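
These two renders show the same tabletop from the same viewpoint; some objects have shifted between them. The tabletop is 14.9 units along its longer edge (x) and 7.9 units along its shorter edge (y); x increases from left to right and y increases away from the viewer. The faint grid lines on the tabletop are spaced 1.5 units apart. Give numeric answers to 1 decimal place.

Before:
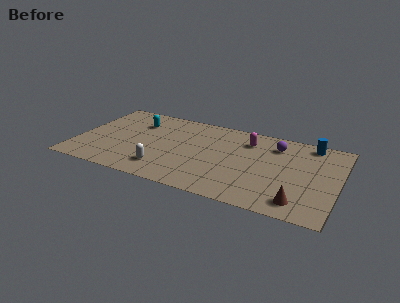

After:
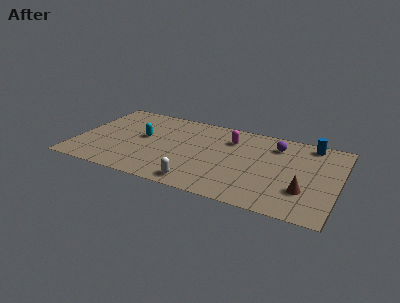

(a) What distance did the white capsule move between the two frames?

2.2

The white capsule moved from about (5.2, 1.7) to (7.3, 1.0), a distance of √(2.1² + 0.7²) ≈ 2.2.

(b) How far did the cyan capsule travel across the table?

1.5

From (3.2, 5.8) to (3.7, 4.4), the cyan capsule covered √(0.5² + 1.4²) ≈ 1.5 units.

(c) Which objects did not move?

the blue cylinder and the purple sphere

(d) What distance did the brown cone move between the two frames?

1.1

From (12.9, 1.3) to (13.1, 2.4), the brown cone covered √(0.2² + 1.1²) ≈ 1.1 units.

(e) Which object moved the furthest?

the white capsule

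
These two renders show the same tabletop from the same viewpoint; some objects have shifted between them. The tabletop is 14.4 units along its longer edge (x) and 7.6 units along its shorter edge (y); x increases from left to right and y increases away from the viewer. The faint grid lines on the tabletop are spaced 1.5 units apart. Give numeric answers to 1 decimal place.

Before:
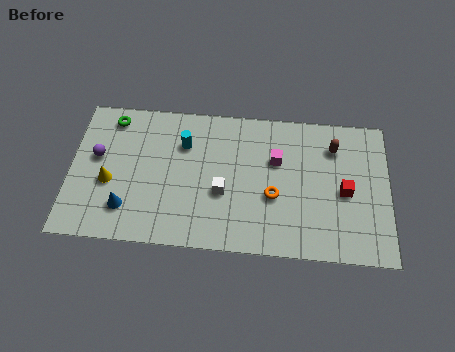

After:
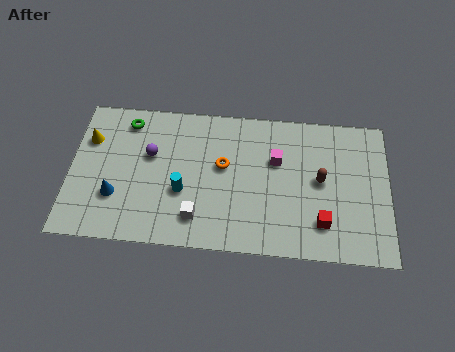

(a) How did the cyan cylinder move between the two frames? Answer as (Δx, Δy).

(0.0, -2.5)

The cyan cylinder was at about (5.1, 5.4) and moved to about (5.1, 2.9).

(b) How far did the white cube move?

1.8

The white cube moved from about (6.9, 3.0) to (5.8, 1.6), a distance of √(1.1² + 1.4²) ≈ 1.8.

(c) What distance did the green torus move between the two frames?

0.7

The green torus was near (1.8, 6.5) before and (2.5, 6.4) after, so it travelled √(0.7² + 0.1²) ≈ 0.7 units.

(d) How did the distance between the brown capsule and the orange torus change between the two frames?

+0.5

They were about 3.9 units apart before and 4.4 after — 0.5 units further apart.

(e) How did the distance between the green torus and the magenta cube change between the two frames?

-0.7

The distance was about 7.7 in the first image and 7.0 in the second, so they moved 0.7 units closer together.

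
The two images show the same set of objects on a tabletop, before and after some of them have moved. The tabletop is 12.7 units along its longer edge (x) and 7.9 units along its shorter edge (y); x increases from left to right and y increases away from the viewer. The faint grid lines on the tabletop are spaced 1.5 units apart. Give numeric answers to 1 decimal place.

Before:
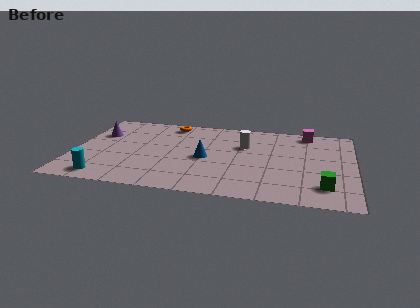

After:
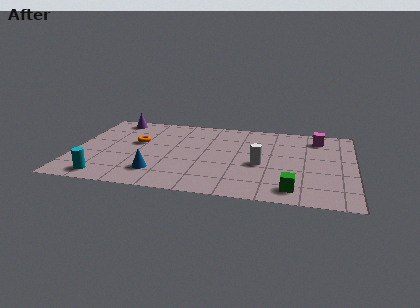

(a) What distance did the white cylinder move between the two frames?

2.0

From (7.7, 5.2) to (8.5, 3.4), the white cylinder covered √(0.8² + 1.8²) ≈ 2.0 units.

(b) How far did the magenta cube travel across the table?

0.7

From (10.5, 7.0) to (11.0, 6.5), the magenta cube covered √(0.5² + 0.5²) ≈ 0.7 units.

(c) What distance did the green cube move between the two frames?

1.5

From (11.4, 1.7) to (10.0, 1.2), the green cube covered √(1.4² + 0.5²) ≈ 1.5 units.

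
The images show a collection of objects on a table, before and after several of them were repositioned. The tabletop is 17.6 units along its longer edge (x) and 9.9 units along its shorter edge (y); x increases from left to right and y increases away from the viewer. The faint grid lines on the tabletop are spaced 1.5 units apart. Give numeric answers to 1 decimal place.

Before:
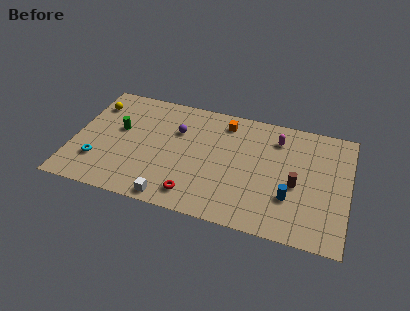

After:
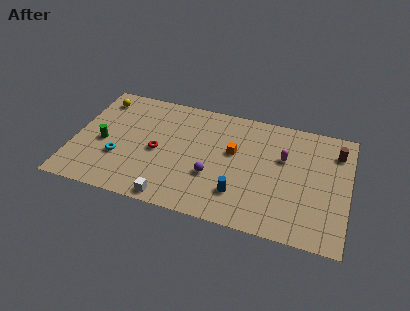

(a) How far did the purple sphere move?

4.1

From (6.5, 6.7) to (9.0, 3.5), the purple sphere covered √(2.5² + 3.2²) ≈ 4.1 units.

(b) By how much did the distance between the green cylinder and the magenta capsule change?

+1.4

Before: roughly 10.3 units apart; after: 11.7. That's 1.4 units further apart.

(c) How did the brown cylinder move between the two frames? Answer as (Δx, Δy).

(2.4, 3.4)

The brown cylinder started near (14.3, 4.3) and ended near (16.7, 7.7).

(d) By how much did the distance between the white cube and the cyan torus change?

-0.8

The distance was about 5.2 in the first image and 4.4 in the second, so they moved 0.8 units closer together.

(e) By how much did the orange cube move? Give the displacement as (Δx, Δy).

(0.7, -2.4)

From the two frames, the orange cube sits at roughly (9.5, 8.3) before and (10.2, 5.9) after.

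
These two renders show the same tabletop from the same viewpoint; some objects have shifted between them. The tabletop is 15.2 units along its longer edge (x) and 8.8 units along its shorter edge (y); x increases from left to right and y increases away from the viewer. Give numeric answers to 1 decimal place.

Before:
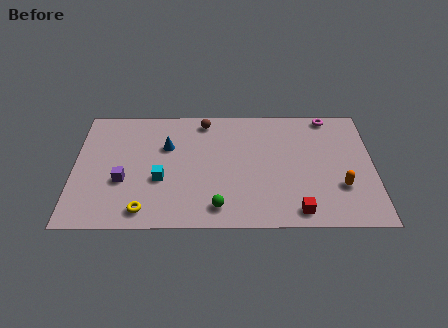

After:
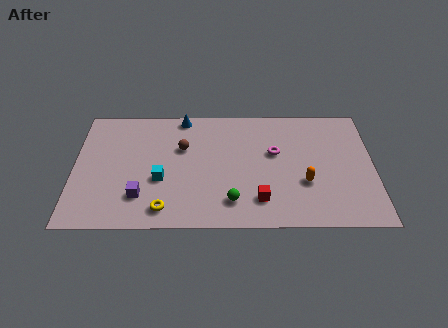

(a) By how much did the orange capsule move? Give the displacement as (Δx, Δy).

(-1.8, 0.3)

From the two frames, the orange capsule sits at roughly (13.5, 2.8) before and (11.7, 3.1) after.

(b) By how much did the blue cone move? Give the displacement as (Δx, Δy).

(0.8, 2.2)

From the two frames, the blue cone sits at roughly (4.7, 5.8) before and (5.5, 8.0) after.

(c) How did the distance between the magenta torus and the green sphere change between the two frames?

-4.6

They were about 8.7 units apart before and 4.1 after — 4.6 units closer together.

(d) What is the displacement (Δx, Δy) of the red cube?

(-1.9, 0.8)

From the two frames, the red cube sits at roughly (11.3, 1.1) before and (9.4, 1.9) after.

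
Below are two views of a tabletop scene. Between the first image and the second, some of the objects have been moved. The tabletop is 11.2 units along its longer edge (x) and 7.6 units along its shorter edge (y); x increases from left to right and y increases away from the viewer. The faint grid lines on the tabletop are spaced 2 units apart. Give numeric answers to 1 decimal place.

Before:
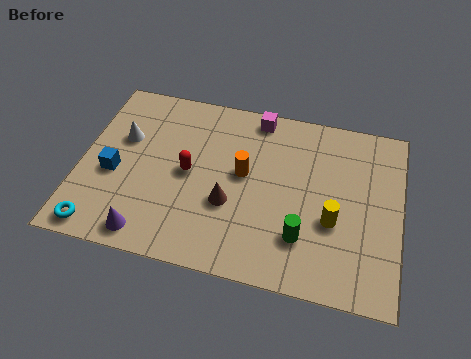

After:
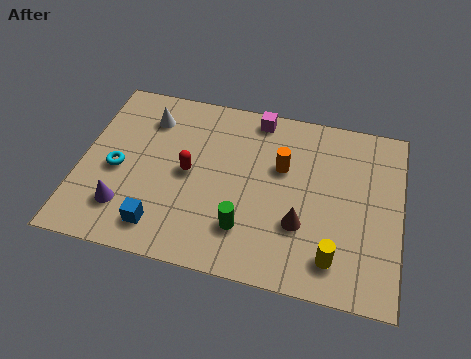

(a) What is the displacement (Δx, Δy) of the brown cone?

(2.5, -0.3)

The brown cone was at about (5.3, 2.8) and moved to about (7.8, 2.5).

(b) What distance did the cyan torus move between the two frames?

2.6

From (0.9, 0.8) to (1.3, 3.4), the cyan torus covered √(0.4² + 2.6²) ≈ 2.6 units.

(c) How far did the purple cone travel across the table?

1.3

From (2.6, 0.9) to (1.7, 1.8), the purple cone covered √(0.9² + 0.9²) ≈ 1.3 units.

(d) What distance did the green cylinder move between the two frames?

2.0

From (7.9, 2.0) to (5.9, 1.9), the green cylinder covered √(2.0² + 0.1²) ≈ 2.0 units.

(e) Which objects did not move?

the magenta cube and the red capsule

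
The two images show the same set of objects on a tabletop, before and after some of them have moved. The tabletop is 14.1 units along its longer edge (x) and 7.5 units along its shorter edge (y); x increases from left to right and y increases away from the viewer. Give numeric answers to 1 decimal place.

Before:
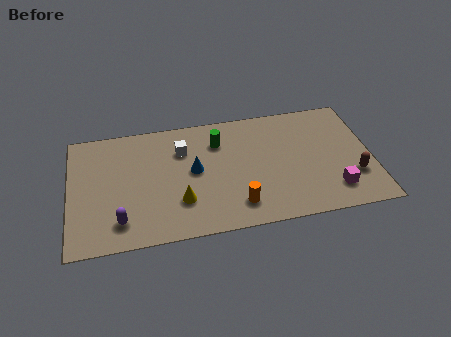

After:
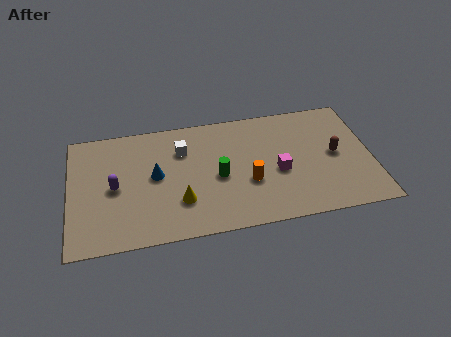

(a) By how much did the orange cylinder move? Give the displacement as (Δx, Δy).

(0.6, 1.3)

The orange cylinder started near (7.7, 1.5) and ended near (8.3, 2.8).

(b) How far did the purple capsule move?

2.1

The purple capsule moved from about (2.3, 1.5) to (2.1, 3.6), a distance of √(0.2² + 2.1²) ≈ 2.1.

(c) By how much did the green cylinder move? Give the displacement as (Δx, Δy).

(-0.1, -2.2)

The green cylinder was at about (7.0, 5.6) and moved to about (6.9, 3.4).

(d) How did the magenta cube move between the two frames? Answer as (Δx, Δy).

(-2.5, 1.6)

The magenta cube was at about (12.2, 1.6) and moved to about (9.7, 3.2).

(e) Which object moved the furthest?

the magenta cube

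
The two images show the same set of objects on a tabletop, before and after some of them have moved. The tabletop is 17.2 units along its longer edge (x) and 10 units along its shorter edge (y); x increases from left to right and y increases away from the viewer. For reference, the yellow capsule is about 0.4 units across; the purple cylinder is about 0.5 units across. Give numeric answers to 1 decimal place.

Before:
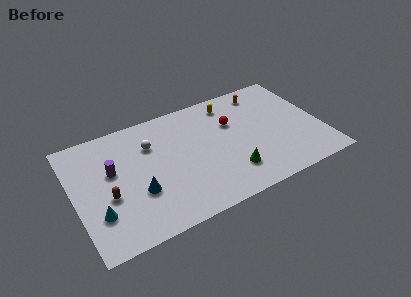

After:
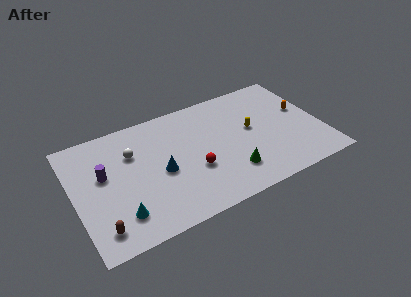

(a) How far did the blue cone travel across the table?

2.0

The blue cone was near (4.2, 3.5) before and (5.9, 4.5) after, so it travelled √(1.7² + 1.0²) ≈ 2.0 units.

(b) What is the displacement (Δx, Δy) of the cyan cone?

(1.4, -0.7)

The cyan cone was at about (1.4, 2.9) and moved to about (2.8, 2.2).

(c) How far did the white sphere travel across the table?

1.3

The white sphere was near (5.5, 7.1) before and (4.2, 6.9) after, so it travelled √(1.3² + 0.2²) ≈ 1.3 units.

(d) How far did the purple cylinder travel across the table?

0.6

The purple cylinder moved from about (2.7, 6.0) to (2.1, 5.9), a distance of √(0.6² + 0.1²) ≈ 0.6.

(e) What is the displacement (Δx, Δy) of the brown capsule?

(-0.8, -2.3)

The brown capsule started near (2.2, 4.0) and ended near (1.4, 1.7).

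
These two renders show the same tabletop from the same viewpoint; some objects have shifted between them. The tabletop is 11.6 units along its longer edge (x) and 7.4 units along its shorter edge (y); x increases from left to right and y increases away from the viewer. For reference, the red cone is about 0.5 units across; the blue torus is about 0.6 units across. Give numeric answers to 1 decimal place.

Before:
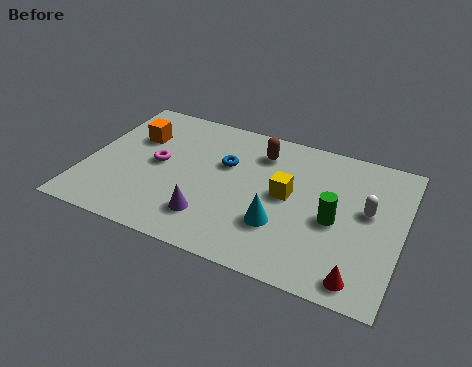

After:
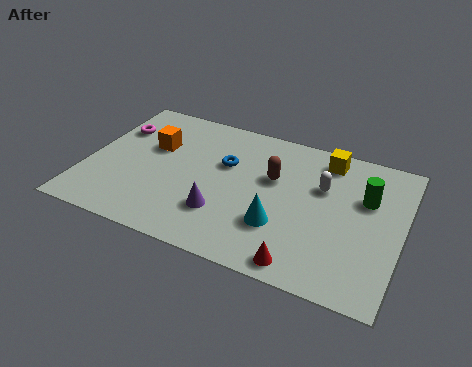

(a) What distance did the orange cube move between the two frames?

0.8

The orange cube moved from about (1.6, 5.0) to (2.3, 4.7), a distance of √(0.7² + 0.3²) ≈ 0.8.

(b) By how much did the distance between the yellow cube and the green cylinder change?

+0.3

They were about 1.9 units apart before and 2.2 after — 0.3 units further apart.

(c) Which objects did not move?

the blue torus and the cyan cone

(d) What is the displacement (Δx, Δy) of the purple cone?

(0.4, 0.4)

The purple cone was at about (4.8, 1.7) and moved to about (5.2, 2.1).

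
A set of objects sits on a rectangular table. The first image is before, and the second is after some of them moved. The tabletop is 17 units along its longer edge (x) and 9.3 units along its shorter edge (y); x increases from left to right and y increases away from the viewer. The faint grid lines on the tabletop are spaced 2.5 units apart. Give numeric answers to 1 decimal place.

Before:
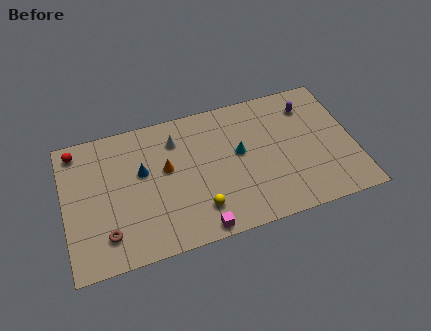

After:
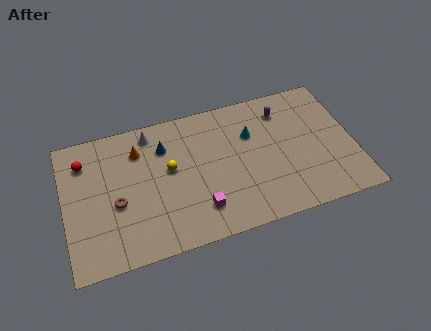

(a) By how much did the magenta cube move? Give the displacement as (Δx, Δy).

(0.1, 1.3)

From the two frames, the magenta cube sits at roughly (7.6, 0.8) before and (7.7, 2.1) after.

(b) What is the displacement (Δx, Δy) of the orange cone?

(-1.5, 1.7)

The orange cone was at about (6.0, 5.4) and moved to about (4.5, 7.1).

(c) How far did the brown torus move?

2.0

From (2.3, 2.0) to (3.0, 3.9), the brown torus covered √(0.7² + 1.9²) ≈ 2.0 units.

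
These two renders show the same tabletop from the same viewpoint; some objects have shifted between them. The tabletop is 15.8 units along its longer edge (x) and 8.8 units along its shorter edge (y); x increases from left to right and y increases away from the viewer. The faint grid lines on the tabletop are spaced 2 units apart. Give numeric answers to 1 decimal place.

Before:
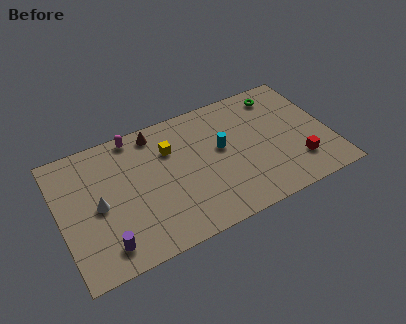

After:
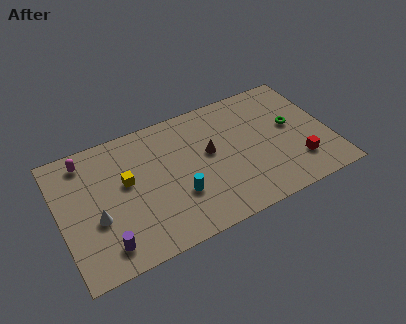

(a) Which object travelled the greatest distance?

the brown cone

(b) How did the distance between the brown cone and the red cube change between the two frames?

-3.9

They were about 9.5 units apart before and 5.6 after — 3.9 units closer together.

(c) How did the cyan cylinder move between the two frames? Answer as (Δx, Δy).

(-2.8, -2.1)

The cyan cylinder started near (9.5, 5.0) and ended near (6.7, 2.9).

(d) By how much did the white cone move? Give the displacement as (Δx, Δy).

(-0.2, -0.8)

From the two frames, the white cone sits at roughly (2.2, 4.2) before and (2.0, 3.4) after.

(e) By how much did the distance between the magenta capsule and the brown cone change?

+6.2

The distance was about 1.2 in the first image and 7.4 in the second, so they moved 6.2 units further apart.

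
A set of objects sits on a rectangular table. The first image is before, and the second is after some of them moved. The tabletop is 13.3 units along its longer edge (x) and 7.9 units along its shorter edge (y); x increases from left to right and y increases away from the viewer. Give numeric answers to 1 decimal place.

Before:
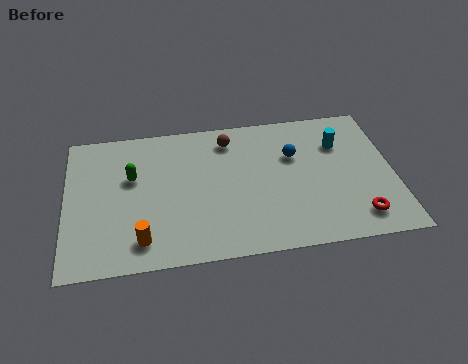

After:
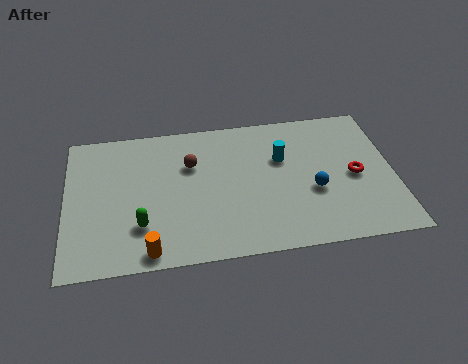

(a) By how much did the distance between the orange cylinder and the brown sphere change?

-1.5

The distance was about 6.3 in the first image and 4.8 in the second, so they moved 1.5 units closer together.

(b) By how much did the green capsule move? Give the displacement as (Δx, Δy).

(0.3, -2.7)

From the two frames, the green capsule sits at roughly (2.7, 4.9) before and (3.0, 2.2) after.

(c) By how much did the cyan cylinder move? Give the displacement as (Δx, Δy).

(-2.4, -0.5)

The cyan cylinder was at about (11.2, 5.6) and moved to about (8.8, 5.1).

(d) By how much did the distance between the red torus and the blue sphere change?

-2.7

The distance was about 4.5 in the first image and 1.8 in the second, so they moved 2.7 units closer together.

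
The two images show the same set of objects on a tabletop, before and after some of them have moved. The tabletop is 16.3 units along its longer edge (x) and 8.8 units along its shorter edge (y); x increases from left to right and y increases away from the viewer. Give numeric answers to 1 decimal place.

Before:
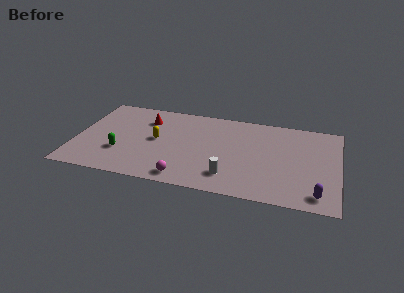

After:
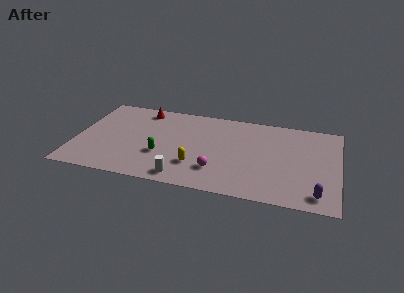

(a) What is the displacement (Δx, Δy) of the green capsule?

(2.5, 0.3)

From the two frames, the green capsule sits at roughly (2.9, 2.8) before and (5.4, 3.1) after.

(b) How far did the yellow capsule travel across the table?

3.3

From (5.0, 4.6) to (7.6, 2.5), the yellow capsule covered √(2.6² + 2.1²) ≈ 3.3 units.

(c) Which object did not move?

the purple capsule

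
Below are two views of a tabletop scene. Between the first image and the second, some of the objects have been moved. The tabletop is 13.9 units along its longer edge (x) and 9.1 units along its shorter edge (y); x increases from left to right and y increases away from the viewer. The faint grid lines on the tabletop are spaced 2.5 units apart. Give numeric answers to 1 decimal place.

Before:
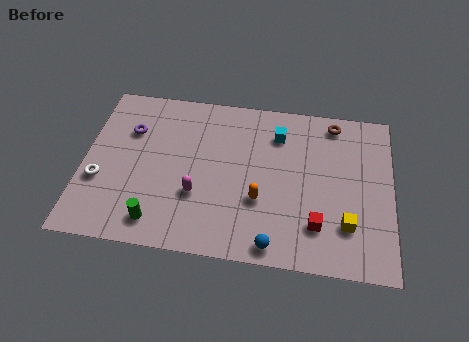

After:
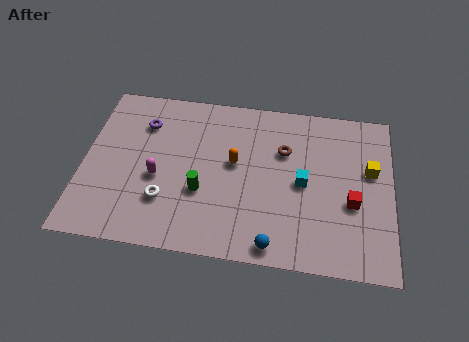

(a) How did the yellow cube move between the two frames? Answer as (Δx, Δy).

(1.0, 3.1)

From the two frames, the yellow cube sits at roughly (11.9, 2.4) before and (12.9, 5.5) after.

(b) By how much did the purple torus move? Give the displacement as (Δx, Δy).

(0.6, 0.5)

From the two frames, the purple torus sits at roughly (2.0, 6.3) before and (2.6, 6.8) after.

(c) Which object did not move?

the blue sphere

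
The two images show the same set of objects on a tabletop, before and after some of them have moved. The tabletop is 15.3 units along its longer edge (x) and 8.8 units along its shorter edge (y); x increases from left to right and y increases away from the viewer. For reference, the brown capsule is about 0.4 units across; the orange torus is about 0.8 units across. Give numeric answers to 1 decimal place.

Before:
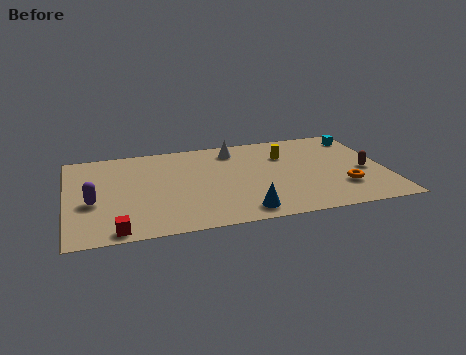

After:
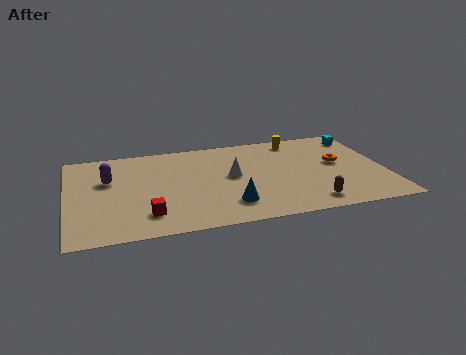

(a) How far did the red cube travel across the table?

1.9

The red cube was near (2.2, 0.8) before and (3.7, 1.9) after, so it travelled √(1.5² + 1.1²) ≈ 1.9 units.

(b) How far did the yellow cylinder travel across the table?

1.6

From (10.6, 6.2) to (11.3, 7.6), the yellow cylinder covered √(0.7² + 1.4²) ≈ 1.6 units.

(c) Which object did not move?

the cyan cube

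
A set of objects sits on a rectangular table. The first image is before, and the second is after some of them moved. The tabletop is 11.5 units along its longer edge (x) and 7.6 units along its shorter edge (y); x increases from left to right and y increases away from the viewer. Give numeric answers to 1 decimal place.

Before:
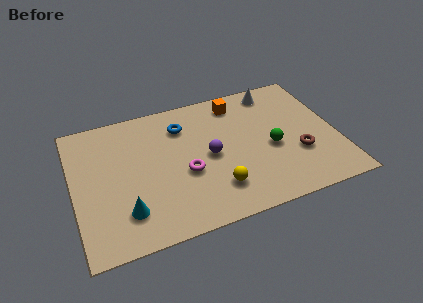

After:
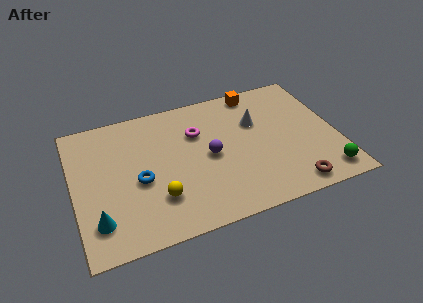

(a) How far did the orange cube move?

1.0

The orange cube was near (7.4, 6.4) before and (8.3, 6.8) after, so it travelled √(0.9² + 0.4²) ≈ 1.0 units.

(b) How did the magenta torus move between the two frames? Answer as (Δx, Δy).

(0.7, 2.1)

The magenta torus was at about (4.8, 3.1) and moved to about (5.5, 5.2).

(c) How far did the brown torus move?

1.8

From (9.7, 2.6) to (9.2, 0.9), the brown torus covered √(0.5² + 1.7²) ≈ 1.8 units.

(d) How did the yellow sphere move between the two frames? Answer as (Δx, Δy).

(-2.5, 0.3)

The yellow sphere started near (6.0, 1.8) and ended near (3.5, 2.1).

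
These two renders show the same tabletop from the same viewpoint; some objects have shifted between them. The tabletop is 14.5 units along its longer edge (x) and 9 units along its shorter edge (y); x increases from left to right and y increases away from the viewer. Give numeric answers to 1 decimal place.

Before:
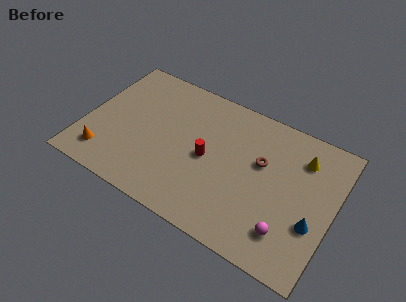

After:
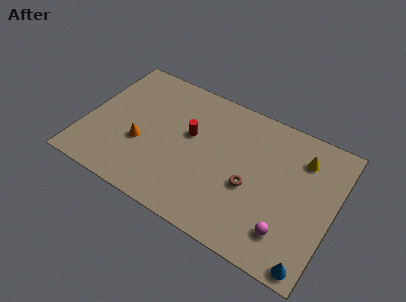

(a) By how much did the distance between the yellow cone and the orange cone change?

-2.4

Before: roughly 12.1 units apart; after: 9.7. That's 2.4 units closer together.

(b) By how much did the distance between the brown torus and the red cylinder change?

+0.9

They were about 3.2 units apart before and 4.1 after — 0.9 units further apart.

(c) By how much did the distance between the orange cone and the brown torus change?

-3.1

Before: roughly 9.5 units apart; after: 6.4. That's 3.1 units closer together.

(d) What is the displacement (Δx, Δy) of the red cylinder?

(-1.2, 1.0)

The red cylinder was at about (7.2, 4.3) and moved to about (6.0, 5.3).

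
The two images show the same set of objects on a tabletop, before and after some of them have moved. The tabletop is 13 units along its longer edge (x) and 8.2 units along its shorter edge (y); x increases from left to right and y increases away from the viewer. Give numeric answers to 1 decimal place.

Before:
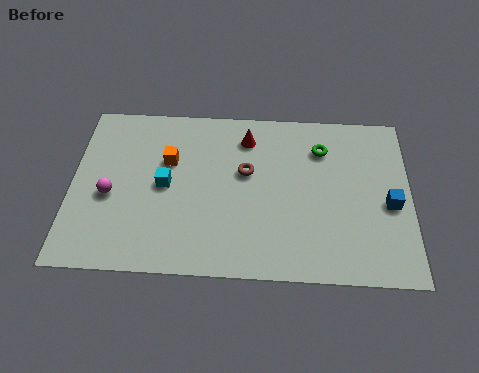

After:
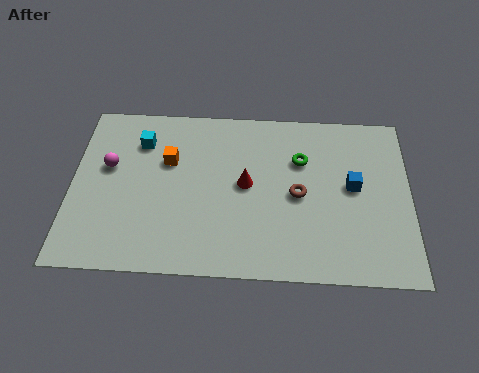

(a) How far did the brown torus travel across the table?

2.2

From (6.7, 4.9) to (8.7, 3.9), the brown torus covered √(2.0² + 1.0²) ≈ 2.2 units.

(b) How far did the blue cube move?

1.6

From (12.2, 3.6) to (10.8, 4.4), the blue cube covered √(1.4² + 0.8²) ≈ 1.6 units.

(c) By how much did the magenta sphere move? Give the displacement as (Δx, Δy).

(-0.1, 1.4)

The magenta sphere was at about (1.5, 3.5) and moved to about (1.4, 4.9).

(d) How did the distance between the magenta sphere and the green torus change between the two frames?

-1.1

They were about 8.5 units apart before and 7.4 after — 1.1 units closer together.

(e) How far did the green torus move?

1.0

From (9.6, 6.2) to (8.8, 5.6), the green torus covered √(0.8² + 0.6²) ≈ 1.0 units.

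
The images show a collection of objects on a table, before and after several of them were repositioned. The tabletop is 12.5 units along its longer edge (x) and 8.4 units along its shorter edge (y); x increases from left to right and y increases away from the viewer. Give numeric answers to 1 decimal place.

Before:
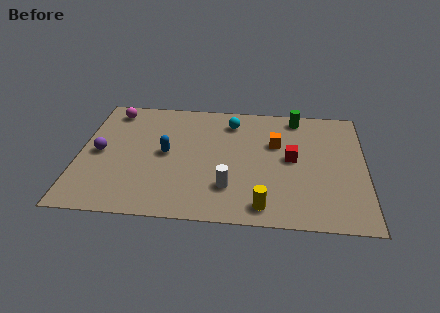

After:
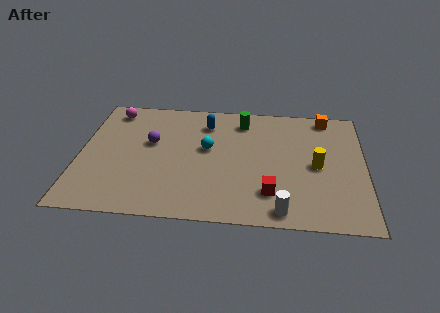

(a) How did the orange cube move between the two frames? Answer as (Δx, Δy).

(2.2, 2.1)

From the two frames, the orange cube sits at roughly (8.6, 5.4) before and (10.8, 7.5) after.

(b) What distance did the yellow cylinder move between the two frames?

3.7

The yellow cylinder was near (8.1, 1.1) before and (10.4, 4.0) after, so it travelled √(2.3² + 2.9²) ≈ 3.7 units.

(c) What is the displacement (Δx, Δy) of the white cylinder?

(2.3, -1.3)

From the two frames, the white cylinder sits at roughly (6.6, 2.2) before and (8.9, 0.9) after.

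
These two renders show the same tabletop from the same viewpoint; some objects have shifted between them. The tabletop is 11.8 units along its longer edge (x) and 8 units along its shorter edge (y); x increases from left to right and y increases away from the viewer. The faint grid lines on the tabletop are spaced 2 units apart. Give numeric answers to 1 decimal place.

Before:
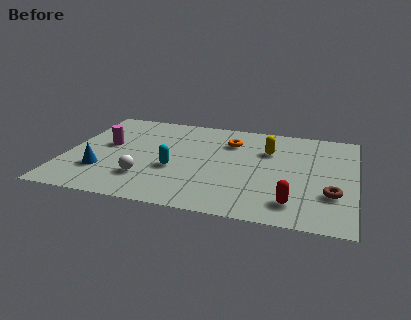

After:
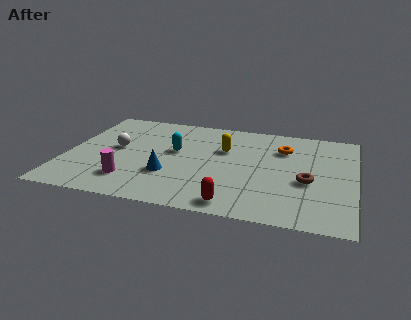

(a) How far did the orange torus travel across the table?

2.2

The orange torus was near (6.6, 5.9) before and (8.8, 5.8) after, so it travelled √(2.2² + 0.1²) ≈ 2.2 units.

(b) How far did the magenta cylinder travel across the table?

3.0

The magenta cylinder was near (1.6, 4.5) before and (2.8, 1.8) after, so it travelled √(1.2² + 2.7²) ≈ 3.0 units.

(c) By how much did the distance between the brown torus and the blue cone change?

-3.7

They were about 9.3 units apart before and 5.6 after — 3.7 units closer together.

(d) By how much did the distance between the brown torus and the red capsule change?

+1.9

Before: roughly 1.8 units apart; after: 3.7. That's 1.9 units further apart.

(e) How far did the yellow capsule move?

1.8

From (8.2, 5.5) to (6.4, 5.2), the yellow capsule covered √(1.8² + 0.3²) ≈ 1.8 units.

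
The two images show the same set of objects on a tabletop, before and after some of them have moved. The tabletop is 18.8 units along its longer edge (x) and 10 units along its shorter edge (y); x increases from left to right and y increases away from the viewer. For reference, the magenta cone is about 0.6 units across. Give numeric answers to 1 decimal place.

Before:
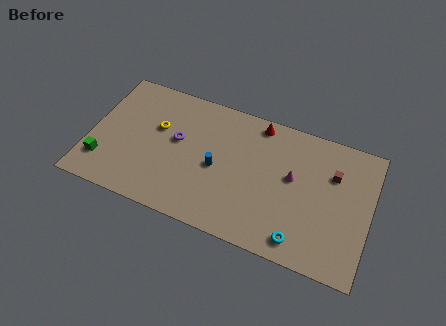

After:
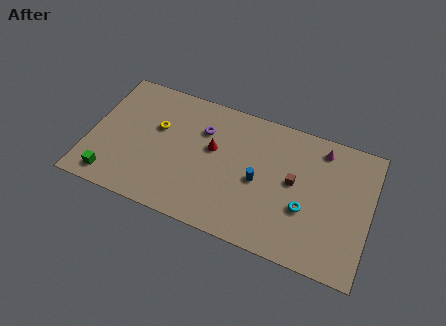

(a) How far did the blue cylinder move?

2.8

From (8.6, 4.6) to (11.4, 4.6), the blue cylinder covered √(2.8² + 0.0²) ≈ 2.8 units.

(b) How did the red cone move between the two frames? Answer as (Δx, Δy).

(-2.8, -3.0)

From the two frames, the red cone sits at roughly (11.0, 8.9) before and (8.2, 5.9) after.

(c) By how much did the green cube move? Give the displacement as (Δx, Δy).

(0.7, -1.0)

From the two frames, the green cube sits at roughly (1.1, 2.4) before and (1.8, 1.4) after.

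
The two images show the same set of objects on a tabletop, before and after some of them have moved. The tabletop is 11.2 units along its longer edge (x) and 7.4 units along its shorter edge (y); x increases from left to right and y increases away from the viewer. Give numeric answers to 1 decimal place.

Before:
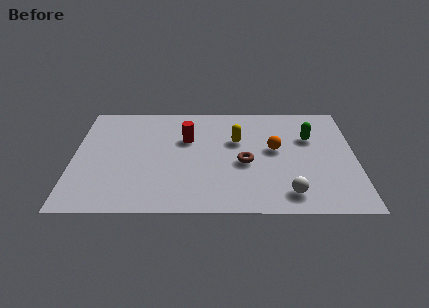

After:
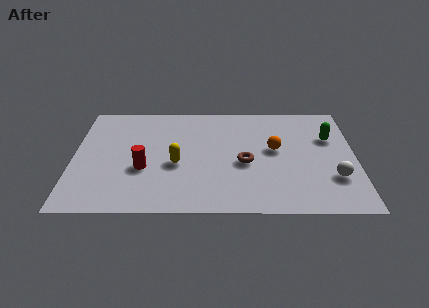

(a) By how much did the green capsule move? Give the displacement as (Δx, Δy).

(0.8, 0.0)

The green capsule started near (9.4, 4.9) and ended near (10.2, 4.9).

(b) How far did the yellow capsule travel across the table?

2.9

The yellow capsule moved from about (6.5, 4.7) to (4.1, 3.1), a distance of √(2.4² + 1.6²) ≈ 2.9.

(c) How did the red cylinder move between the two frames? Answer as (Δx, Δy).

(-1.7, -2.0)

The red cylinder was at about (4.5, 4.8) and moved to about (2.8, 2.8).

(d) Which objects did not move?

the brown torus and the orange sphere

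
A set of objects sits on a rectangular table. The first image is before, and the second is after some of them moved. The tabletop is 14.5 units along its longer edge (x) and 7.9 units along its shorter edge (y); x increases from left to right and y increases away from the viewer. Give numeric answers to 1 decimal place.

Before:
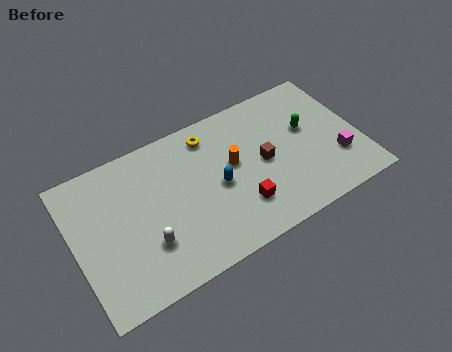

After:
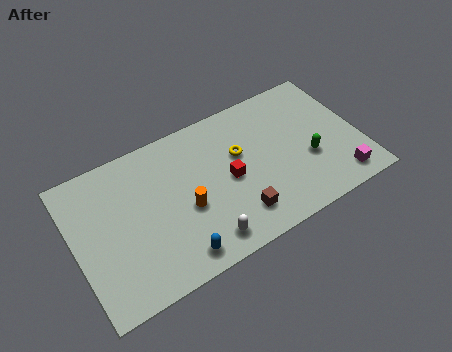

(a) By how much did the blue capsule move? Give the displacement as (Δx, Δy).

(-2.5, -2.6)

The blue capsule started near (7.2, 3.7) and ended near (4.7, 1.1).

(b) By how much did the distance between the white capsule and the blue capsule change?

-2.6

Before: roughly 4.0 units apart; after: 1.4. That's 2.6 units closer together.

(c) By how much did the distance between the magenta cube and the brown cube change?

+1.3

They were about 3.9 units apart before and 5.2 after — 1.3 units further apart.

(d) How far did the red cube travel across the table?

1.7

The red cube was near (8.1, 2.1) before and (7.8, 3.8) after, so it travelled √(0.3² + 1.7²) ≈ 1.7 units.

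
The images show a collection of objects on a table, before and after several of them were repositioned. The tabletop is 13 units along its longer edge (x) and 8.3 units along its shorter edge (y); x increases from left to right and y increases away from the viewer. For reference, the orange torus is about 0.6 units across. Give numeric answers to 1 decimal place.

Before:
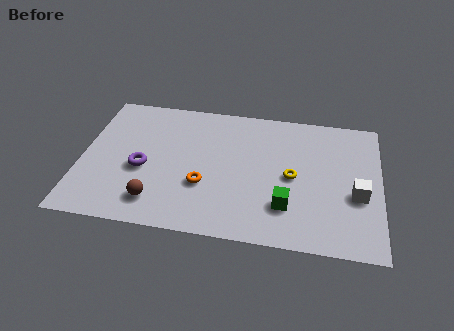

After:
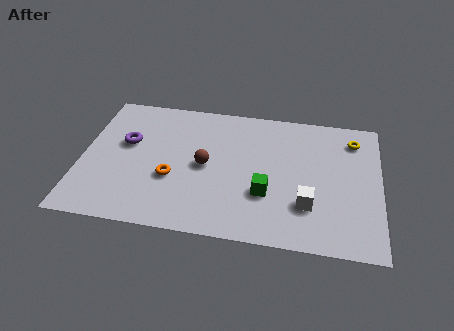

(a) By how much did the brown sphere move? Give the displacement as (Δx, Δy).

(2.0, 2.5)

From the two frames, the brown sphere sits at roughly (3.4, 1.6) before and (5.4, 4.1) after.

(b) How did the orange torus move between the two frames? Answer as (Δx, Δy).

(-1.4, 0.2)

From the two frames, the orange torus sits at roughly (5.4, 2.9) before and (4.0, 3.1) after.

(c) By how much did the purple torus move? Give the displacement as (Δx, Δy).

(-0.8, 1.5)

From the two frames, the purple torus sits at roughly (2.7, 3.5) before and (1.9, 5.0) after.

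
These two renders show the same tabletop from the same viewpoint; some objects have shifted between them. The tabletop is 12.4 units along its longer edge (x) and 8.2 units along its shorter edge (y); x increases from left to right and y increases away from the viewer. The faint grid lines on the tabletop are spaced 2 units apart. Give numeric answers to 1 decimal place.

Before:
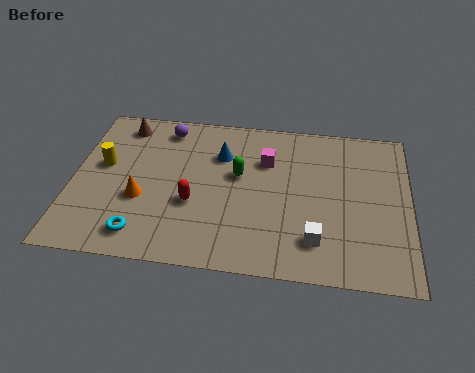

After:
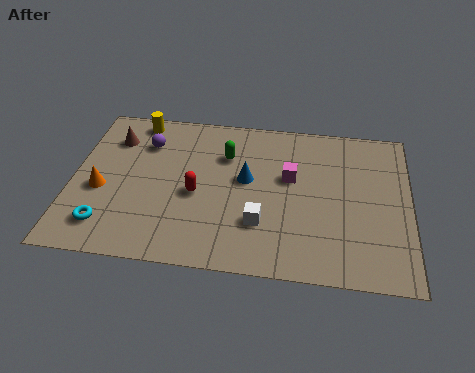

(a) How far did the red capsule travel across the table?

0.5

The red capsule moved from about (4.5, 3.1) to (4.6, 3.6), a distance of √(0.1² + 0.5²) ≈ 0.5.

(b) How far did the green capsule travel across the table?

1.1

The green capsule moved from about (6.1, 4.8) to (5.6, 5.8), a distance of √(0.5² + 1.0²) ≈ 1.1.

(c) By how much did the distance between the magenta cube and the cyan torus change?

+1.2

They were about 6.2 units apart before and 7.4 after — 1.2 units further apart.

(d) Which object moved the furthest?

the yellow cylinder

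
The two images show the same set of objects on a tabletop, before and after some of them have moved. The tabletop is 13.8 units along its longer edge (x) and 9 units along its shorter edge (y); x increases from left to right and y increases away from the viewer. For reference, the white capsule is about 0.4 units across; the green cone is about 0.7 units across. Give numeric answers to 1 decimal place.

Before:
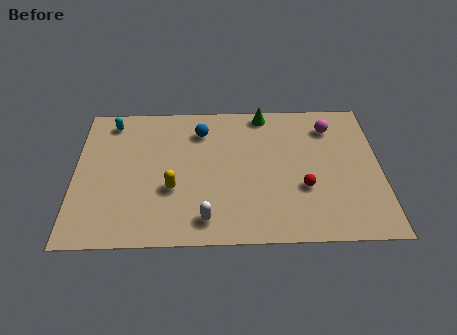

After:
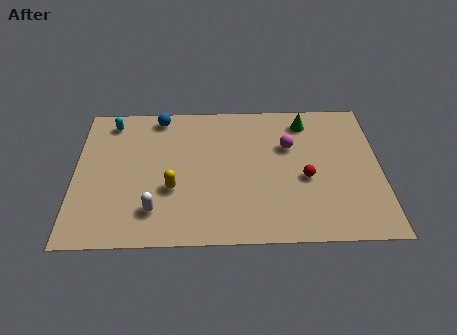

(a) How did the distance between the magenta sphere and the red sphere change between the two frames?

-1.9

They were about 4.1 units apart before and 2.2 after — 1.9 units closer together.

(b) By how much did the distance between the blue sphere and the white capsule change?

+0.4

The distance was about 5.6 in the first image and 6.0 in the second, so they moved 0.4 units further apart.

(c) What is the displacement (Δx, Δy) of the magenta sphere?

(-1.9, -1.2)

The magenta sphere started near (11.6, 7.1) and ended near (9.7, 5.9).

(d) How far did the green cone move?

2.0

From (8.6, 8.1) to (10.5, 7.5), the green cone covered √(1.9² + 0.6²) ≈ 2.0 units.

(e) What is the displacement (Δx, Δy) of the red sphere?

(0.1, 0.6)

The red sphere started near (10.3, 3.2) and ended near (10.4, 3.8).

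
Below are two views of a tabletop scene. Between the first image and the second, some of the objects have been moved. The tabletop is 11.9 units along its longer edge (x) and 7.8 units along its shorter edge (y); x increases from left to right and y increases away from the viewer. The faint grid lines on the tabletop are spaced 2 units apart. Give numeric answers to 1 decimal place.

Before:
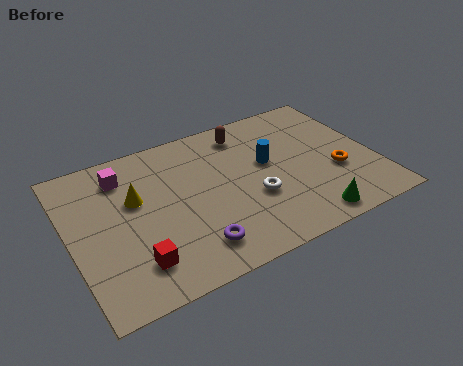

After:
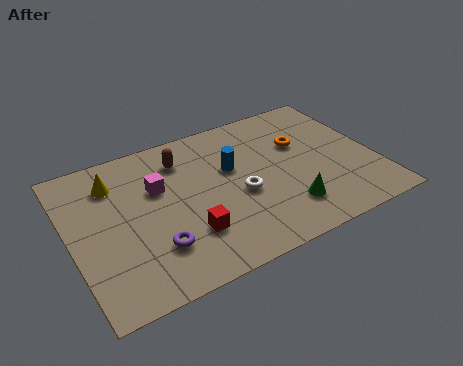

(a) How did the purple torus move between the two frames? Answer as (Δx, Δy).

(-1.4, 0.6)

From the two frames, the purple torus sits at roughly (4.4, 1.5) before and (3.0, 2.1) after.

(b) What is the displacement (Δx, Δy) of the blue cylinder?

(-1.4, 0.3)

The blue cylinder started near (7.8, 4.5) and ended near (6.4, 4.8).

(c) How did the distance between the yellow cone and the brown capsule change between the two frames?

-2.2

They were about 4.9 units apart before and 2.7 after — 2.2 units closer together.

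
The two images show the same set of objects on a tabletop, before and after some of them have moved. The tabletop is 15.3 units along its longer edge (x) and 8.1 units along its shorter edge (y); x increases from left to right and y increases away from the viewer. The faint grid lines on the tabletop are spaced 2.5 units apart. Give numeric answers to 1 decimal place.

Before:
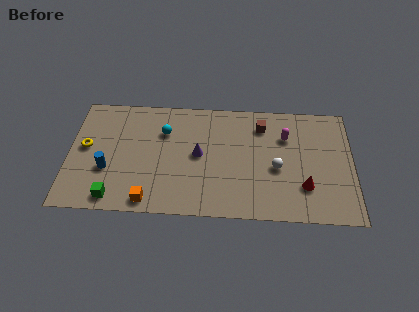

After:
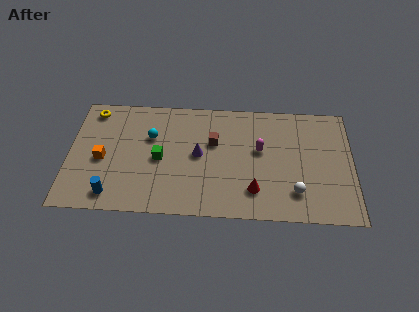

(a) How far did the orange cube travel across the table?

3.7

The orange cube moved from about (4.4, 0.9) to (1.8, 3.6), a distance of √(2.6² + 2.7²) ≈ 3.7.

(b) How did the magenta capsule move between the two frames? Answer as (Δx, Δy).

(-1.4, -1.0)

The magenta capsule started near (11.7, 5.7) and ended near (10.3, 4.7).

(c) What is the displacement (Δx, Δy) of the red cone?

(-2.7, -0.4)

From the two frames, the red cone sits at roughly (12.7, 2.3) before and (10.0, 1.9) after.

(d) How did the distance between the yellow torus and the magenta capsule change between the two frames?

-1.5

They were about 10.9 units apart before and 9.4 after — 1.5 units closer together.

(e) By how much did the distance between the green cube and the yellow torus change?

+1.1

Before: roughly 3.8 units apart; after: 4.9. That's 1.1 units further apart.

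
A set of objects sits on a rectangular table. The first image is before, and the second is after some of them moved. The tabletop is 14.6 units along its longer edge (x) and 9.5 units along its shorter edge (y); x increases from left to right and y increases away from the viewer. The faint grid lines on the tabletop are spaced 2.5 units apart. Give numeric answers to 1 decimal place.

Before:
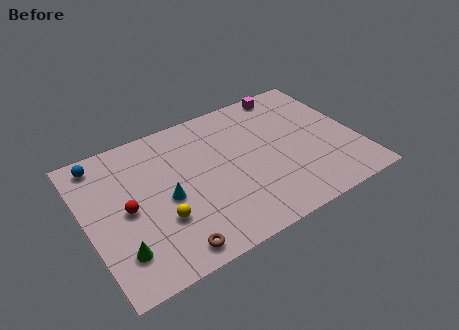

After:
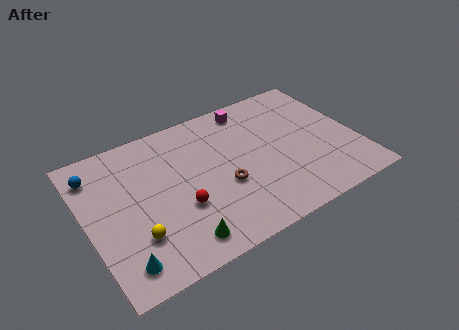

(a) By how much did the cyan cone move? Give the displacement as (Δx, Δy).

(-2.8, -2.8)

The cyan cone started near (4.2, 4.3) and ended near (1.4, 1.5).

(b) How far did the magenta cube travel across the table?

2.2

From (11.6, 8.6) to (9.4, 8.3), the magenta cube covered √(2.2² + 0.3²) ≈ 2.2 units.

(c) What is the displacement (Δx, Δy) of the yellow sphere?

(-1.4, -0.4)

The yellow sphere started near (3.7, 3.1) and ended near (2.3, 2.7).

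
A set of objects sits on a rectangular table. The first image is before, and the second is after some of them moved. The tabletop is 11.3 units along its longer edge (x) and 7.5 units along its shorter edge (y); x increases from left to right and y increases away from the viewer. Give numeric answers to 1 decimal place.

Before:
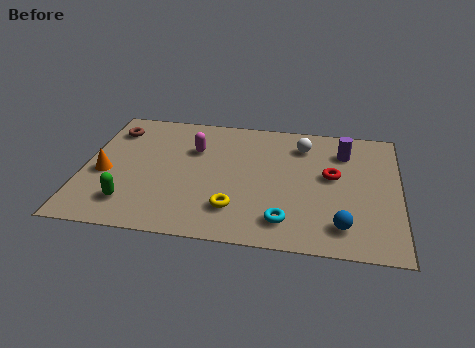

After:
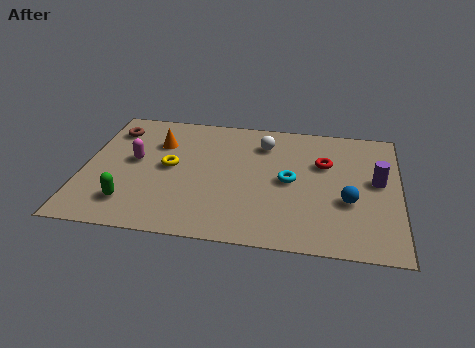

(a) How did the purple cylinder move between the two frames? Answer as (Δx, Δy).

(1.2, -1.6)

The purple cylinder was at about (9.3, 5.7) and moved to about (10.5, 4.1).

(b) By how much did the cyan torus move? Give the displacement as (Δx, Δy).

(0.1, 2.3)

The cyan torus was at about (7.3, 1.4) and moved to about (7.4, 3.7).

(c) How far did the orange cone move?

2.8

The orange cone was near (0.8, 3.2) before and (2.6, 5.3) after, so it travelled √(1.8² + 2.1²) ≈ 2.8 units.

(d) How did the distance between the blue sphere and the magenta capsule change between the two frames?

+1.3

They were about 6.5 units apart before and 7.8 after — 1.3 units further apart.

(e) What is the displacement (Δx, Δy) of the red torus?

(-0.3, 0.7)

From the two frames, the red torus sits at roughly (8.9, 4.2) before and (8.6, 4.9) after.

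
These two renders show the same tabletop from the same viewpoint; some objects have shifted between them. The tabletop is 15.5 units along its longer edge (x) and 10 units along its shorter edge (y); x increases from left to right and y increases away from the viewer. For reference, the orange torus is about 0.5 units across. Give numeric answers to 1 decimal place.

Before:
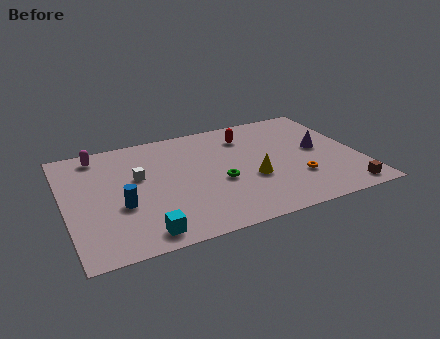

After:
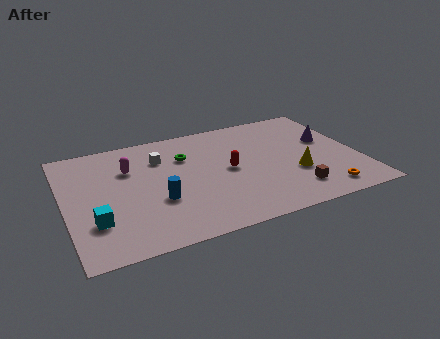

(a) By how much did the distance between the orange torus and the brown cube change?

-1.4

They were about 3.0 units apart before and 1.6 after — 1.4 units closer together.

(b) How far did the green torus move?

3.3

The green torus was near (8.0, 4.1) before and (6.5, 7.0) after, so it travelled √(1.5² + 2.9²) ≈ 3.3 units.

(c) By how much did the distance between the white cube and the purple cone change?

-0.6

The distance was about 9.6 in the first image and 9.0 in the second, so they moved 0.6 units closer together.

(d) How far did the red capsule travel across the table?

3.1

The red capsule moved from about (9.9, 7.8) to (8.6, 5.0), a distance of √(1.3² + 2.8²) ≈ 3.1.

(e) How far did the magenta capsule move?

2.3

The magenta capsule moved from about (2.0, 8.7) to (3.5, 6.9), a distance of √(1.5² + 1.8²) ≈ 2.3.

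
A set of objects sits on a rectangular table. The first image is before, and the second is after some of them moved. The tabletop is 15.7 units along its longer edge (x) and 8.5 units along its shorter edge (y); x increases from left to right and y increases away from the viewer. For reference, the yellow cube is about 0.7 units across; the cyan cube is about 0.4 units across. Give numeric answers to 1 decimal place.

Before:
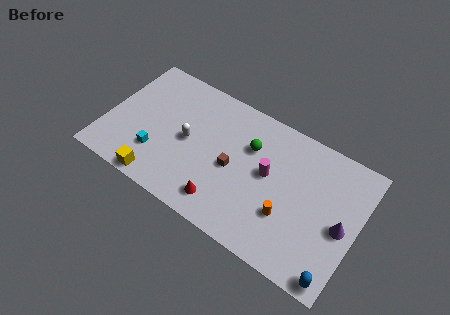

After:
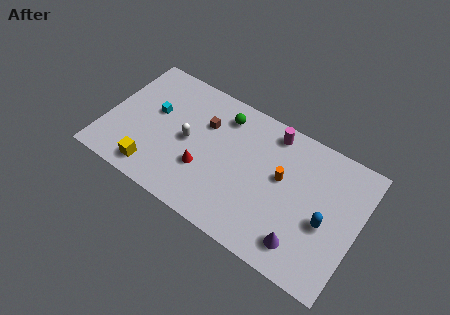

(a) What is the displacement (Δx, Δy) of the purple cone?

(-2.1, -2.3)

The purple cone was at about (14.8, 3.9) and moved to about (12.7, 1.6).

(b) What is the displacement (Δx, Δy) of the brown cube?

(-2.1, 1.9)

From the two frames, the brown cube sits at roughly (8.0, 3.9) before and (5.9, 5.8) after.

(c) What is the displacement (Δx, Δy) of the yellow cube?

(-0.4, 0.5)

The yellow cube started near (3.8, 0.8) and ended near (3.4, 1.3).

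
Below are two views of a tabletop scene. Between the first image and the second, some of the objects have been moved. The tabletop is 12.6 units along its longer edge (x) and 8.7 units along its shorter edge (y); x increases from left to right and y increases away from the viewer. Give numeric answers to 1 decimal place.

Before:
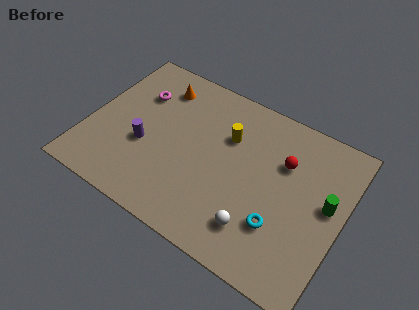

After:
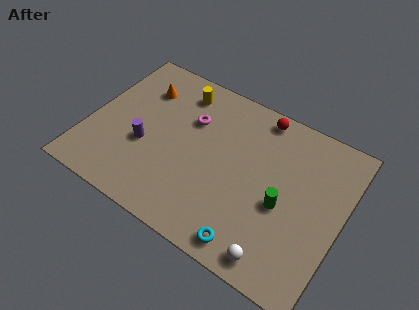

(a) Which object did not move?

the purple cylinder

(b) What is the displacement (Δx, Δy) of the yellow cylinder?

(-2.7, 1.3)

From the two frames, the yellow cylinder sits at roughly (6.7, 5.9) before and (4.0, 7.2) after.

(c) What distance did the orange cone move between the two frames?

0.9

The orange cone moved from about (3.0, 7.0) to (2.2, 6.5), a distance of √(0.8² + 0.5²) ≈ 0.9.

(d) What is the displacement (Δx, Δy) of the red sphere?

(-1.5, 1.9)

The red sphere was at about (9.5, 5.9) and moved to about (8.0, 7.8).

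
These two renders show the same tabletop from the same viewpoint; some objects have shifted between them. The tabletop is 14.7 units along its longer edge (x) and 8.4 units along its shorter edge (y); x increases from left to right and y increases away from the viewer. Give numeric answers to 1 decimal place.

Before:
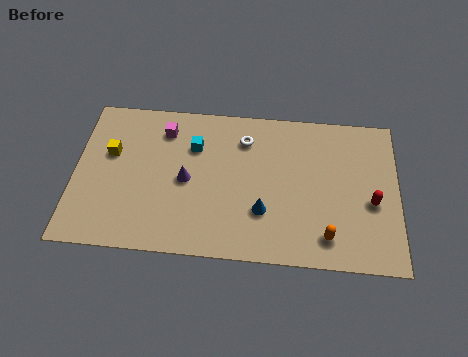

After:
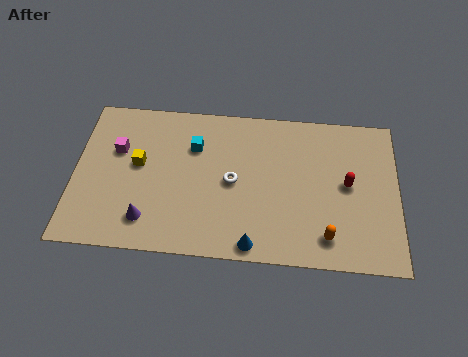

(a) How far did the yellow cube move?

1.4

The yellow cube was near (1.6, 5.2) before and (2.9, 4.7) after, so it travelled √(1.3² + 0.5²) ≈ 1.4 units.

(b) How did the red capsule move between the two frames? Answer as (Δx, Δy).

(-1.1, 0.9)

The red capsule was at about (13.5, 3.5) and moved to about (12.4, 4.4).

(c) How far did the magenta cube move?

2.5

From (4.0, 6.7) to (1.9, 5.4), the magenta cube covered √(2.1² + 1.3²) ≈ 2.5 units.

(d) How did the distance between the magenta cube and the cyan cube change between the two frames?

+1.9

The distance was about 1.6 in the first image and 3.5 in the second, so they moved 1.9 units further apart.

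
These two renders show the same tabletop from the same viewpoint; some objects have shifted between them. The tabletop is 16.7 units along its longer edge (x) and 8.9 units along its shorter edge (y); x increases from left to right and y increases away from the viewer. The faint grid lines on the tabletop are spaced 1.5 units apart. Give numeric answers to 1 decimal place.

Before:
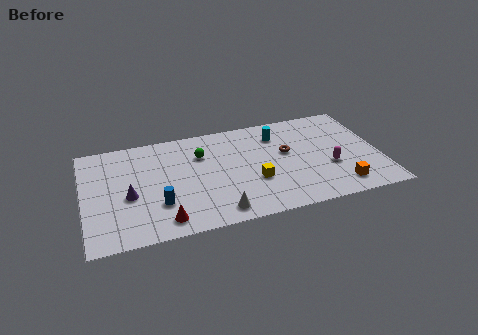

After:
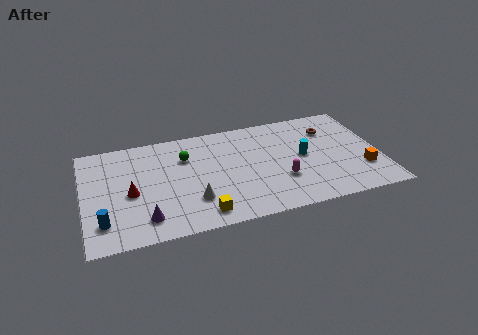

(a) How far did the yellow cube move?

3.6

From (9.5, 3.2) to (6.4, 1.3), the yellow cube covered √(3.1² + 1.9²) ≈ 3.6 units.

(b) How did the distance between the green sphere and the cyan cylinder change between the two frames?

+2.4

They were about 4.4 units apart before and 6.8 after — 2.4 units further apart.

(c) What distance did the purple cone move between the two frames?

2.2

The purple cone was near (2.5, 3.8) before and (3.3, 1.7) after, so it travelled √(0.8² + 2.1²) ≈ 2.2 units.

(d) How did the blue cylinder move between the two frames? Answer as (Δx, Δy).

(-3.1, -0.7)

The blue cylinder was at about (4.1, 2.7) and moved to about (1.0, 2.0).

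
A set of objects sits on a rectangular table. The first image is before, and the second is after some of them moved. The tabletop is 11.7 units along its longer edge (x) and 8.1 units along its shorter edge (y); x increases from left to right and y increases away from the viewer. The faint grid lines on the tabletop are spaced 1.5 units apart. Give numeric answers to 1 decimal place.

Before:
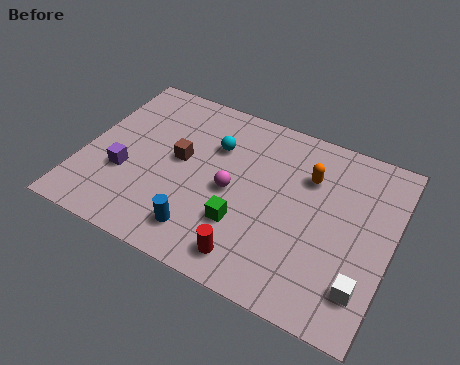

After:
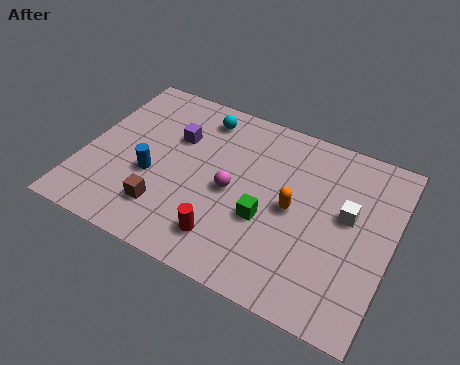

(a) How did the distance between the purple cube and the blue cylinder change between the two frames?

-1.2

They were about 3.5 units apart before and 2.3 after — 1.2 units closer together.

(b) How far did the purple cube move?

3.0

From (1.7, 2.9) to (3.3, 5.4), the purple cube covered √(1.6² + 2.5²) ≈ 3.0 units.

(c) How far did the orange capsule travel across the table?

1.7

From (8.4, 5.7) to (8.0, 4.0), the orange capsule covered √(0.4² + 1.7²) ≈ 1.7 units.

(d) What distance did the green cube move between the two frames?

1.0

From (6.3, 2.5) to (7.1, 3.1), the green cube covered √(0.8² + 0.6²) ≈ 1.0 units.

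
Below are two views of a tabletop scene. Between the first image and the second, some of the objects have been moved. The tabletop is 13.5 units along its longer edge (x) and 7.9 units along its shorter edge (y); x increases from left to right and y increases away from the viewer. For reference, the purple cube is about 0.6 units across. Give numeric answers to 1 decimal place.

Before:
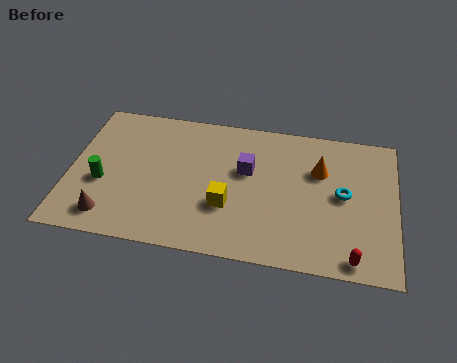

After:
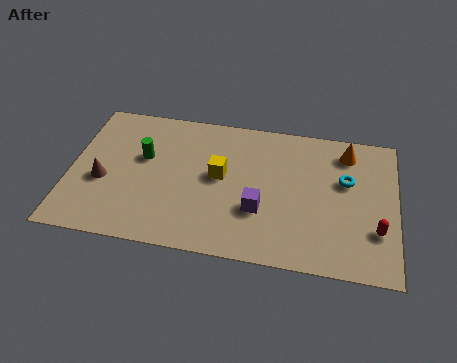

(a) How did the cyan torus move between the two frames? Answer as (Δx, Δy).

(0.1, 0.8)

From the two frames, the cyan torus sits at roughly (11.3, 4.1) before and (11.4, 4.9) after.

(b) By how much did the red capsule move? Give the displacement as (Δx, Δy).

(0.9, 1.6)

The red capsule started near (11.8, 0.8) and ended near (12.7, 2.4).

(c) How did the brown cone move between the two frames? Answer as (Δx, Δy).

(-0.4, 1.9)

The brown cone started near (1.8, 1.3) and ended near (1.4, 3.2).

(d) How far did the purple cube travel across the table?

2.2

The purple cube was near (7.3, 4.8) before and (7.9, 2.7) after, so it travelled √(0.6² + 2.1²) ≈ 2.2 units.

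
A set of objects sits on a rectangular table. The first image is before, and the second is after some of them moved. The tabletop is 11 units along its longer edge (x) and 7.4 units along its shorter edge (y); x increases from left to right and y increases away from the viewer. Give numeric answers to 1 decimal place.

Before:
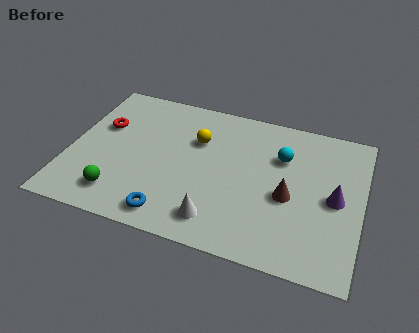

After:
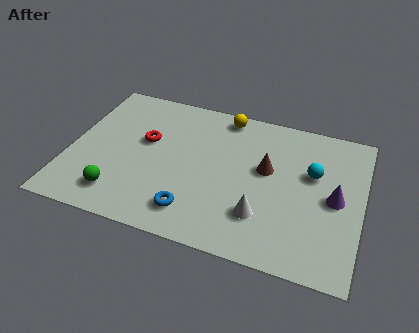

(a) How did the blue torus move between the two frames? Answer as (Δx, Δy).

(0.8, 0.4)

From the two frames, the blue torus sits at roughly (4.1, 1.0) before and (4.9, 1.4) after.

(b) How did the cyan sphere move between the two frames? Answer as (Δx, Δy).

(1.2, -0.5)

The cyan sphere was at about (7.9, 5.1) and moved to about (9.1, 4.6).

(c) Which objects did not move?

the green sphere and the purple cone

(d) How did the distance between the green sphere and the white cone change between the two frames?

+1.6

Before: roughly 3.7 units apart; after: 5.3. That's 1.6 units further apart.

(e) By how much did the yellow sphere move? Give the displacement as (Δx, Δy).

(0.9, 1.6)

The yellow sphere started near (4.7, 5.0) and ended near (5.6, 6.6).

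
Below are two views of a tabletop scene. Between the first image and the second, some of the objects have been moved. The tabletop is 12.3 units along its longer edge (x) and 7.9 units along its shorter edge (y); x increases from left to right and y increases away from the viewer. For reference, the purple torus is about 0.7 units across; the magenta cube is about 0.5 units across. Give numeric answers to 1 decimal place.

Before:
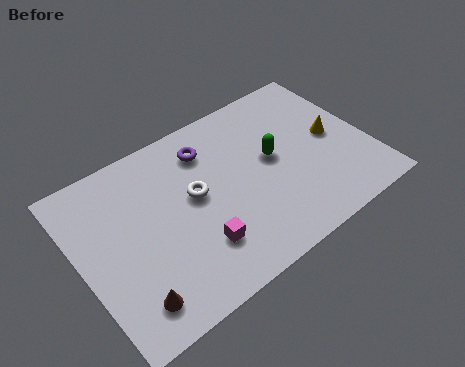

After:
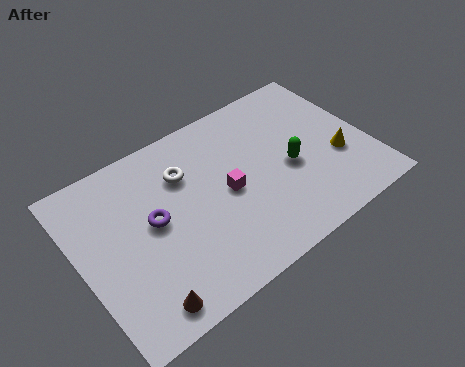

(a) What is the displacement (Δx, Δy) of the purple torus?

(-2.7, -2.0)

From the two frames, the purple torus sits at roughly (5.8, 6.2) before and (3.1, 4.2) after.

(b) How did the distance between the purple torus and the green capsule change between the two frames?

+2.7

They were about 3.1 units apart before and 5.8 after — 2.7 units further apart.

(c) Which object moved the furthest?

the purple torus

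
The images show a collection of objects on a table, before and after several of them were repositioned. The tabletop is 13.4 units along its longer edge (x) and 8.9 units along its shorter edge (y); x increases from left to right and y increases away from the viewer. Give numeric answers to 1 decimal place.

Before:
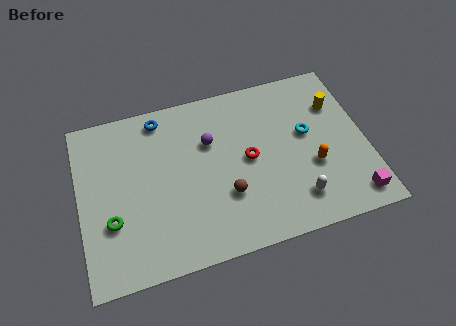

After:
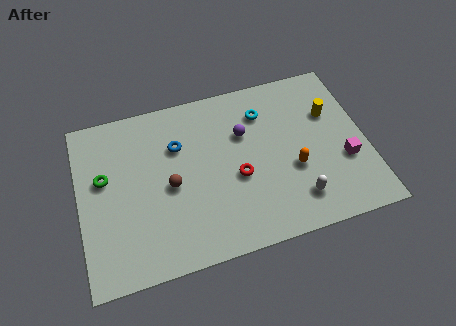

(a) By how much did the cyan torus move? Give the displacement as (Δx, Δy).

(-1.9, 1.7)

The cyan torus was at about (10.7, 5.1) and moved to about (8.8, 6.8).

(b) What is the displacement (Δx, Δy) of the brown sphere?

(-2.5, 1.2)

The brown sphere started near (6.7, 2.9) and ended near (4.2, 4.1).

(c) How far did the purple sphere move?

1.6

The purple sphere was near (6.2, 5.9) before and (7.8, 5.9) after, so it travelled √(1.6² + 0.0²) ≈ 1.6 units.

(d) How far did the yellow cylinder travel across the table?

0.5

The yellow cylinder moved from about (12.2, 6.3) to (11.9, 5.9), a distance of √(0.3² + 0.4²) ≈ 0.5.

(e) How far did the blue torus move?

1.8

The blue torus moved from about (4.0, 7.8) to (4.7, 6.1), a distance of √(0.7² + 1.7²) ≈ 1.8.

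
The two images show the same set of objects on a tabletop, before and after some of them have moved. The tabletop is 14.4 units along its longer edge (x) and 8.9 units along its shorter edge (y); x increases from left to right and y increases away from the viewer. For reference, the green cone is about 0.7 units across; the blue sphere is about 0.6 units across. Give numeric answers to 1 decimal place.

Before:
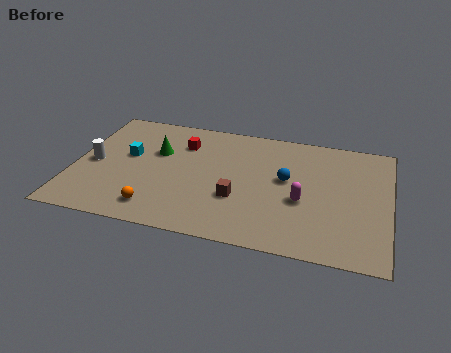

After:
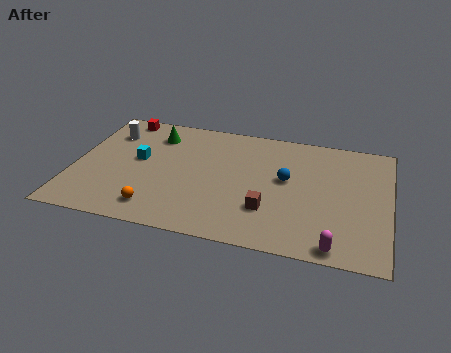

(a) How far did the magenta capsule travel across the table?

3.2

From (10.5, 3.6) to (12.1, 0.8), the magenta capsule covered √(1.6² + 2.8²) ≈ 3.2 units.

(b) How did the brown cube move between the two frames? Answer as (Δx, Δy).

(1.4, -0.5)

The brown cube was at about (7.6, 3.1) and moved to about (9.0, 2.6).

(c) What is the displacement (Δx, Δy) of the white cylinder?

(0.5, 2.5)

The white cylinder started near (0.9, 4.2) and ended near (1.4, 6.7).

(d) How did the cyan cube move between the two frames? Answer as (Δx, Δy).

(0.5, -0.2)

The cyan cube started near (2.4, 5.1) and ended near (2.9, 4.9).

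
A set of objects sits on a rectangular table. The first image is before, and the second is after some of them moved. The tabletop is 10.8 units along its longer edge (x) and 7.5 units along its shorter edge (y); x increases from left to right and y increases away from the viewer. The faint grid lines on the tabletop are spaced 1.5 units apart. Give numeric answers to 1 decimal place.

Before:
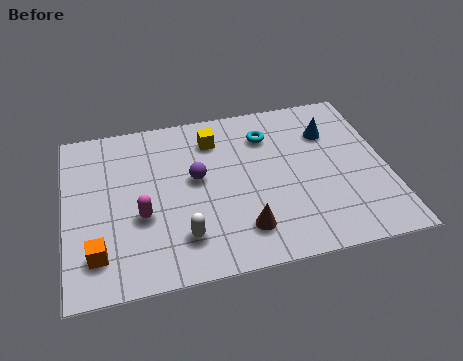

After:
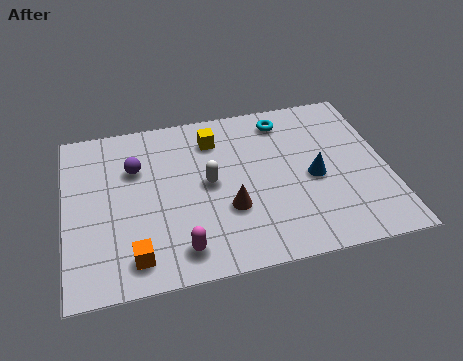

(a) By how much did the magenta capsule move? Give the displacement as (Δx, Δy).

(1.2, -1.7)

From the two frames, the magenta capsule sits at roughly (2.5, 2.9) before and (3.7, 1.2) after.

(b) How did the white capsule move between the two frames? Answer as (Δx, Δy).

(1.0, 2.2)

The white capsule started near (3.8, 1.7) and ended near (4.8, 3.9).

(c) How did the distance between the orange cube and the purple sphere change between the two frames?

-0.4

The distance was about 4.3 in the first image and 3.9 in the second, so they moved 0.4 units closer together.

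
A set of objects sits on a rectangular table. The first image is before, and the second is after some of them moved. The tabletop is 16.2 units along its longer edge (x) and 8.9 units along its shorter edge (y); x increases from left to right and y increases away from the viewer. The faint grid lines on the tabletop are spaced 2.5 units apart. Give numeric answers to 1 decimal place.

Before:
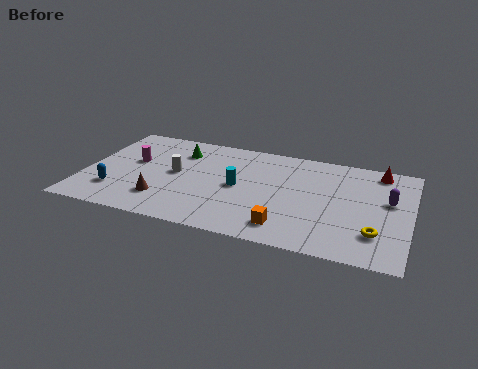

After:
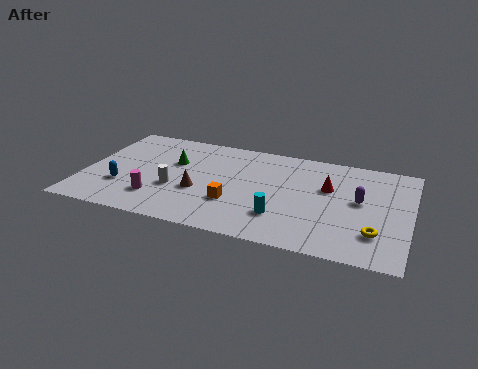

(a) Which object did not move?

the yellow torus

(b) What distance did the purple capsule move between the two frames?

1.5

From (15.1, 5.3) to (13.7, 4.9), the purple capsule covered √(1.4² + 0.4²) ≈ 1.5 units.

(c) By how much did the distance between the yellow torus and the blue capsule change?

-0.3

The distance was about 12.9 in the first image and 12.6 in the second, so they moved 0.3 units closer together.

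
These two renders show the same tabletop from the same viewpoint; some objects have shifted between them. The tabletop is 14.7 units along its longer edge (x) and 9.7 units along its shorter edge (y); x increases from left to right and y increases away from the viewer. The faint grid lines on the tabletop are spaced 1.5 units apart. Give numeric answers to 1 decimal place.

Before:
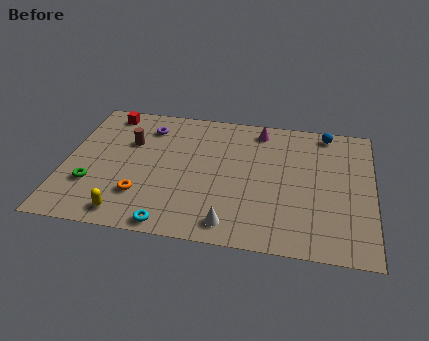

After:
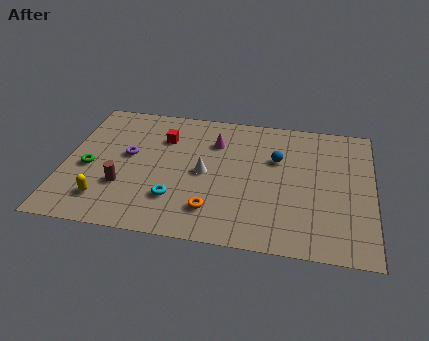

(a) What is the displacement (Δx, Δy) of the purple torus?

(-0.8, -2.3)

From the two frames, the purple torus sits at roughly (3.8, 7.7) before and (3.0, 5.4) after.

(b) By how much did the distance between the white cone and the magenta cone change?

-4.8

The distance was about 7.2 in the first image and 2.4 in the second, so they moved 4.8 units closer together.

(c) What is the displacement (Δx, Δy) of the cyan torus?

(0.1, 1.8)

From the two frames, the cyan torus sits at roughly (5.3, 0.8) before and (5.4, 2.6) after.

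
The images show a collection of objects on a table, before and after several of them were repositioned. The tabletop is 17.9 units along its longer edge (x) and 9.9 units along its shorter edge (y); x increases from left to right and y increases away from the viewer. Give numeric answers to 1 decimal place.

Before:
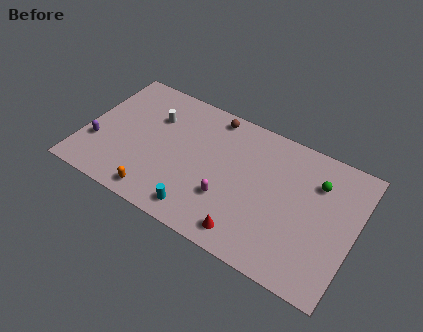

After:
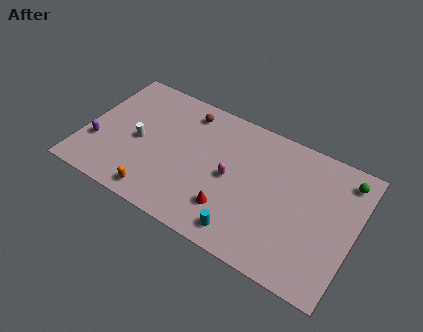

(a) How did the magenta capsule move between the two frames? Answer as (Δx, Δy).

(0.0, 1.6)

The magenta capsule started near (9.8, 3.2) and ended near (9.8, 4.8).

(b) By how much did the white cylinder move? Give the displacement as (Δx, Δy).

(-0.7, -2.3)

From the two frames, the white cylinder sits at roughly (4.3, 6.9) before and (3.6, 4.6) after.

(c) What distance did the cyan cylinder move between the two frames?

3.0

The cyan cylinder moved from about (8.2, 1.4) to (11.2, 1.4), a distance of √(3.0² + 0.0²) ≈ 3.0.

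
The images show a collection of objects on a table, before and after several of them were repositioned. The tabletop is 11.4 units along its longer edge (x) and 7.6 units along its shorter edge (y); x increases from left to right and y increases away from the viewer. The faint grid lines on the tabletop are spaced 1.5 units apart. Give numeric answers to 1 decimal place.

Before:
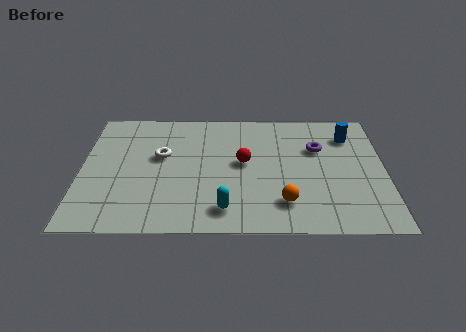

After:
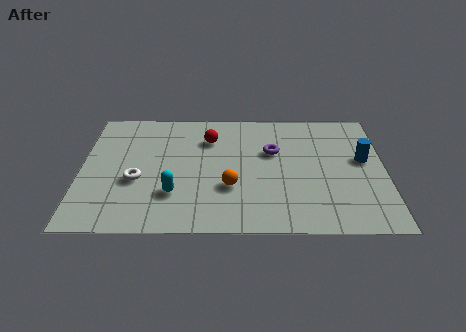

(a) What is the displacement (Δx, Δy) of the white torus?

(-0.9, -1.5)

From the two frames, the white torus sits at roughly (3.0, 4.5) before and (2.1, 3.0) after.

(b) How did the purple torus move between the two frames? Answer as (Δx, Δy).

(-1.7, -0.2)

The purple torus was at about (8.9, 5.0) and moved to about (7.2, 4.8).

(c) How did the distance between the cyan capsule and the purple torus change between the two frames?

-0.6

They were about 5.1 units apart before and 4.5 after — 0.6 units closer together.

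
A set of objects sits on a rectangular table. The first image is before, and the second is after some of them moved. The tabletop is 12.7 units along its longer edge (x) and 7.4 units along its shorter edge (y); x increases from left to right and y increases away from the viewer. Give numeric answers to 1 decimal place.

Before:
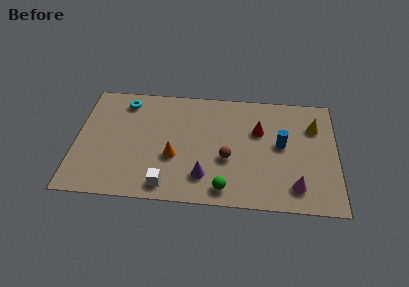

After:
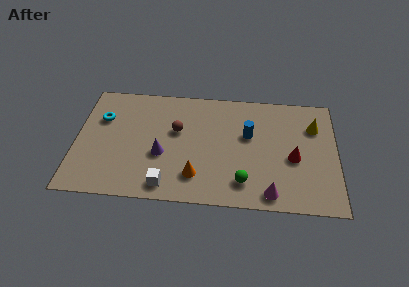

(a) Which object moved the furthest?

the brown sphere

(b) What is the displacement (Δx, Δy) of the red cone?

(1.7, -1.6)

From the two frames, the red cone sits at roughly (8.9, 4.8) before and (10.6, 3.2) after.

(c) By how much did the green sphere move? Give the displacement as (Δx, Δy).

(0.9, 0.5)

The green sphere started near (7.3, 1.0) and ended near (8.2, 1.5).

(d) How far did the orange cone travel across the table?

1.6

The orange cone moved from about (4.8, 2.8) to (5.9, 1.7), a distance of √(1.1² + 1.1²) ≈ 1.6.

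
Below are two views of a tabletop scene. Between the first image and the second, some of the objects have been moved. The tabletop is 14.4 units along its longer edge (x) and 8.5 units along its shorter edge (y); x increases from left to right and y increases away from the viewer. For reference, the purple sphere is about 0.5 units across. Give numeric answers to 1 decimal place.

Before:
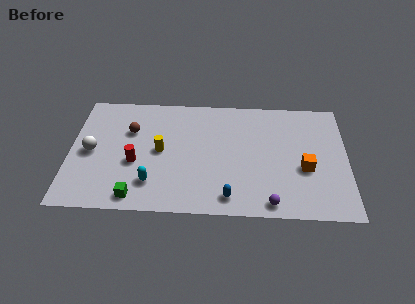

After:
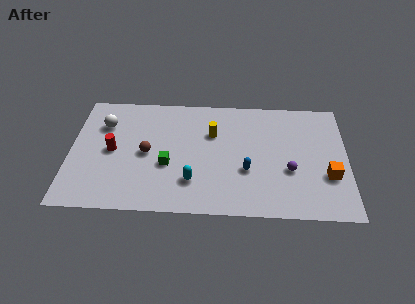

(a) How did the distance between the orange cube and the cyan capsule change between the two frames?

-1.0

The distance was about 8.0 in the first image and 7.0 in the second, so they moved 1.0 units closer together.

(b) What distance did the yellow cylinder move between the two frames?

3.0

From (4.7, 4.3) to (7.4, 5.7), the yellow cylinder covered √(2.7² + 1.4²) ≈ 3.0 units.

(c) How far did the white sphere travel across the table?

2.1

From (1.1, 4.1) to (1.7, 6.1), the white sphere covered √(0.6² + 2.0²) ≈ 2.1 units.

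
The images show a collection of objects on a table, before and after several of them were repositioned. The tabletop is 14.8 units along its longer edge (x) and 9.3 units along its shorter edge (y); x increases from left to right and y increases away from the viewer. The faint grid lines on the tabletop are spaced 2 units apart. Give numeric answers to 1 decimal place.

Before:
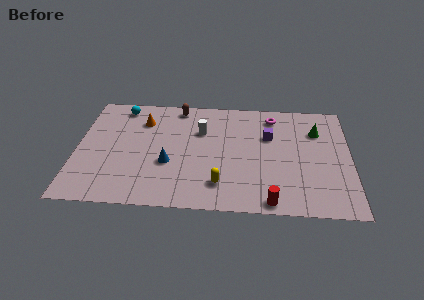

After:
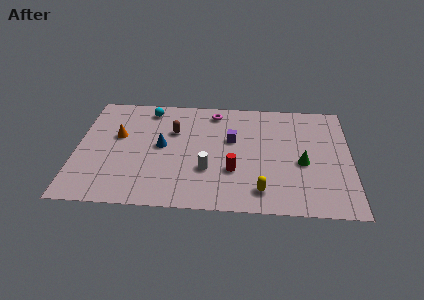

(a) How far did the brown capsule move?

2.1

The brown capsule moved from about (5.4, 8.3) to (5.2, 6.2), a distance of √(0.2² + 2.1²) ≈ 2.1.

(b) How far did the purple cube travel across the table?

2.0

The purple cube was near (10.4, 6.1) before and (8.4, 5.7) after, so it travelled √(2.0² + 0.4²) ≈ 2.0 units.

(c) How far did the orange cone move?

1.9

From (3.5, 7.0) to (2.2, 5.6), the orange cone covered √(1.3² + 1.4²) ≈ 1.9 units.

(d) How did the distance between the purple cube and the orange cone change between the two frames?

-0.8

They were about 7.0 units apart before and 6.2 after — 0.8 units closer together.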